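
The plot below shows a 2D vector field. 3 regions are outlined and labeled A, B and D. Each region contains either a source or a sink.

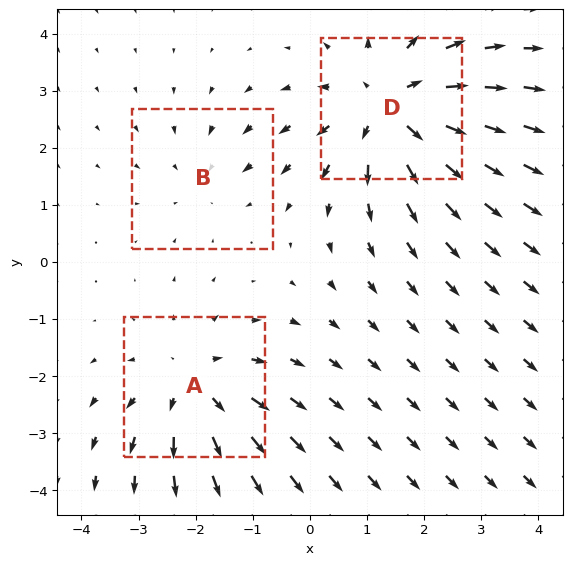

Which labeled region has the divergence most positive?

Divergence at each region's feature centre — A: about +3, B: about -2, D: about +4. Region D is most positive.

D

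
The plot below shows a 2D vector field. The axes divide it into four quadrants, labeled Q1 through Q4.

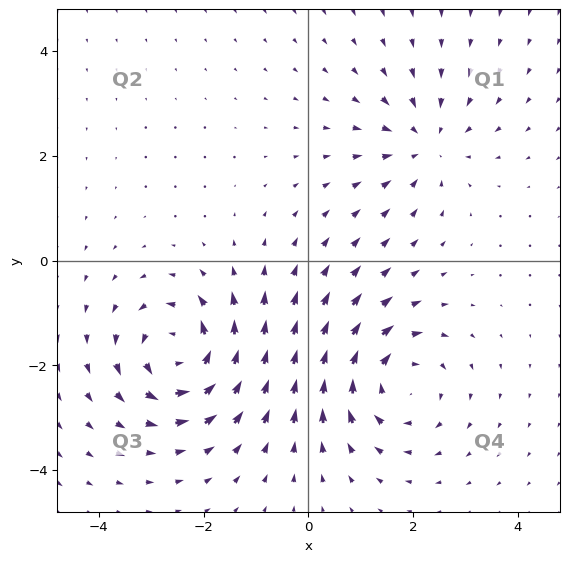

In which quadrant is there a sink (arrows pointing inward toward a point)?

The sink sits at approximately (2.2, 2.2), which lies in quadrant Q1. The divergence there is about -3, negative as expected for a sink.

Q1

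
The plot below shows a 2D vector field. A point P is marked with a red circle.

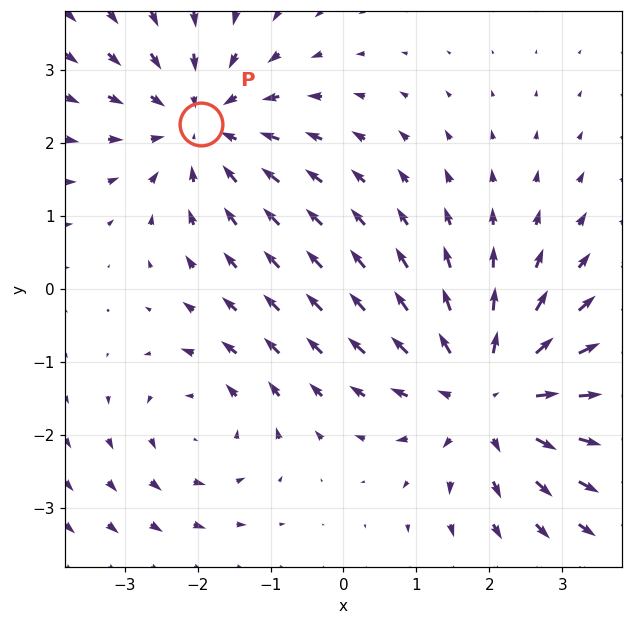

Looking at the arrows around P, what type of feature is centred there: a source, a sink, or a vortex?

sink

At P (-1.9, 2.3) the arrows converge inward. Divergence about -4, curl ≈0 — negative divergence with near-zero curl is a sink.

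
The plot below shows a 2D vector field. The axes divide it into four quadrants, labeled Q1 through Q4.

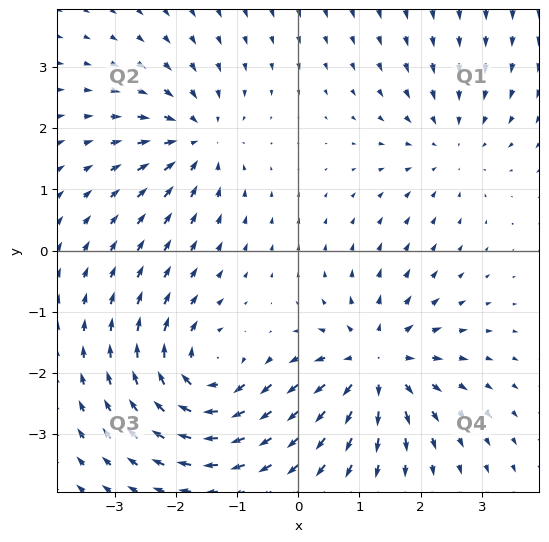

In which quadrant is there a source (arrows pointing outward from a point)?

The source sits at approximately (1.3, -1.9), which lies in quadrant Q4. The divergence there is about +5, positive as expected for a source.

Q4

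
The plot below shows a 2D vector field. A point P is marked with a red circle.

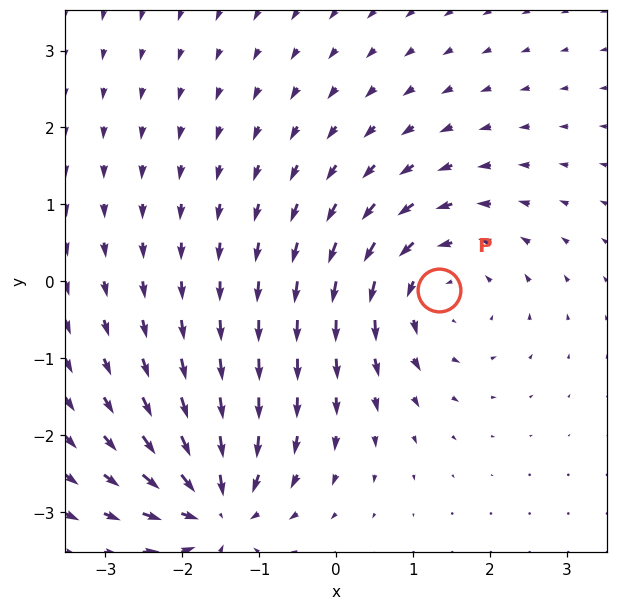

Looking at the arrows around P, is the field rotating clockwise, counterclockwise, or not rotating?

Near P at (1.3, -0.1) the arrows circulate counterclockwise. The curl (z-component) there is about +4; positive curl means counterclockwise rotation.

counterclockwise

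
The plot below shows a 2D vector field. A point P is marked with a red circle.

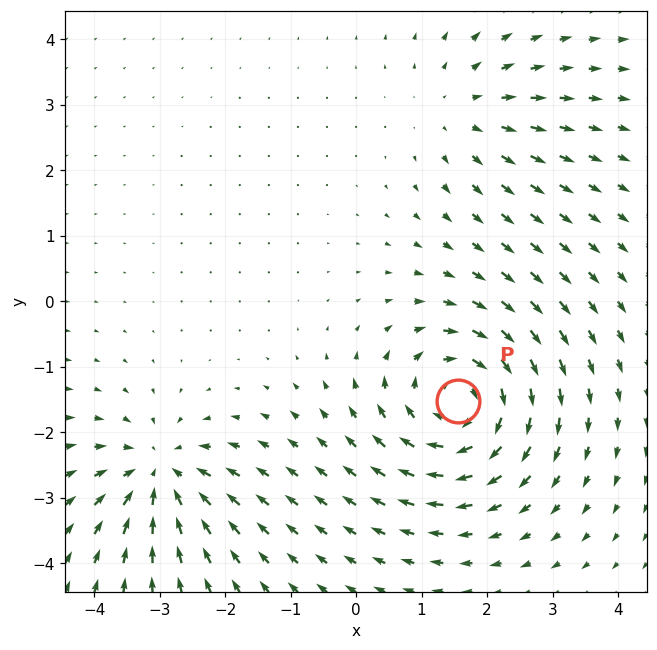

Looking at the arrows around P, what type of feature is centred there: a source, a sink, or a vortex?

At P (1.6, -1.5) the arrows circulate clockwise. Divergence ≈0, curl about -6 — near-zero divergence with nonzero curl is a vortex.

vortex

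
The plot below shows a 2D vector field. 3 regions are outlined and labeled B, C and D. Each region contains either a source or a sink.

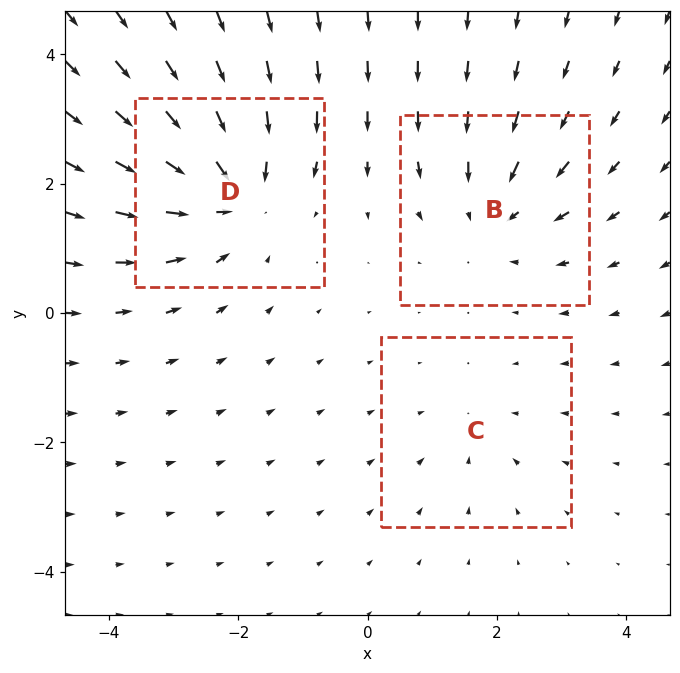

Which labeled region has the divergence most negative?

D

Divergence at each region's feature centre — B: about -3, C: about -2, D: about -4. Region D is most negative.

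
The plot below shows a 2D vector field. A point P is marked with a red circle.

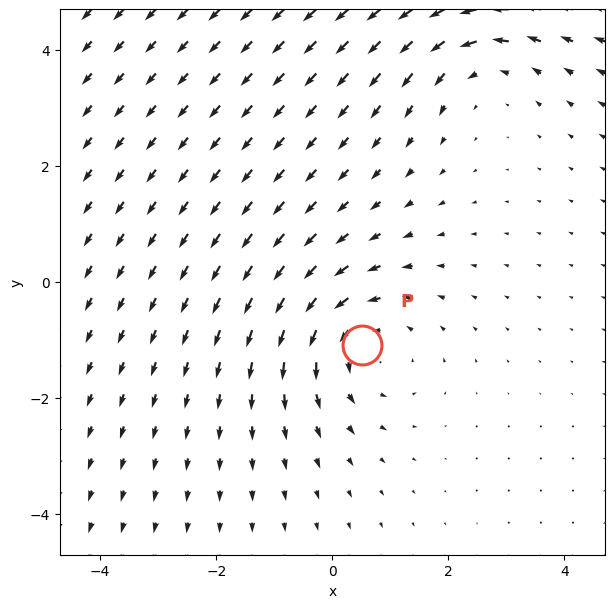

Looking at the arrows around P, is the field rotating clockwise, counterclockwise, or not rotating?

Near P at (0.5, -1.1) the arrows circulate counterclockwise. The curl (z-component) there is about +3; positive curl means counterclockwise rotation.

counterclockwise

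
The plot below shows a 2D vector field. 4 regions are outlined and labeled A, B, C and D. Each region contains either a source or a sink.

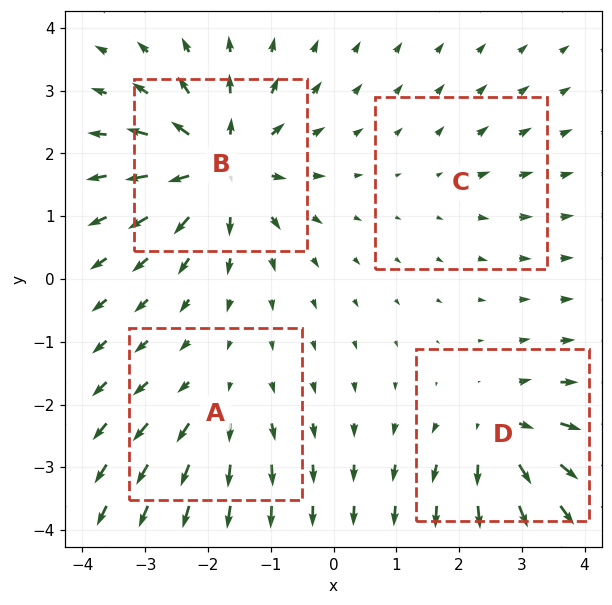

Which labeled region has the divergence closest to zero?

C

Divergence at each region's feature centre — A: about +4, B: about +9, C: about +2, D: about +6. Region C is closest to zero.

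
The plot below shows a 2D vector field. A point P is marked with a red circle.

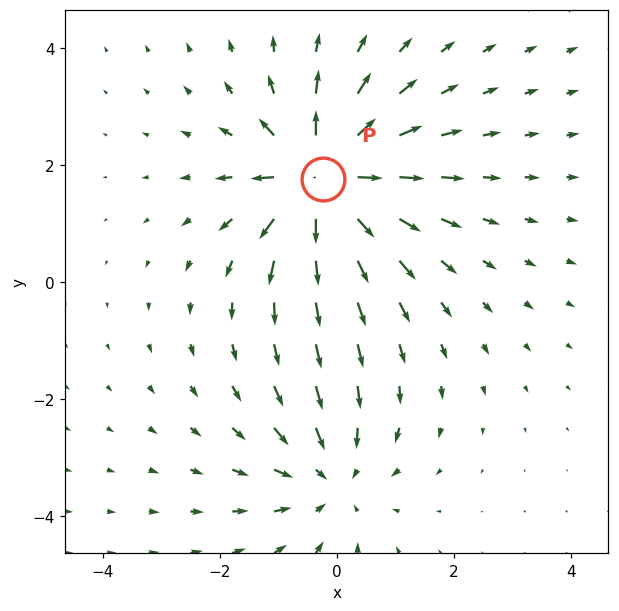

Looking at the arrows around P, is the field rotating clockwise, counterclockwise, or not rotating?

not rotating

Near P at (-0.2, 1.8) the arrows show no circulation. The curl there is ≈0.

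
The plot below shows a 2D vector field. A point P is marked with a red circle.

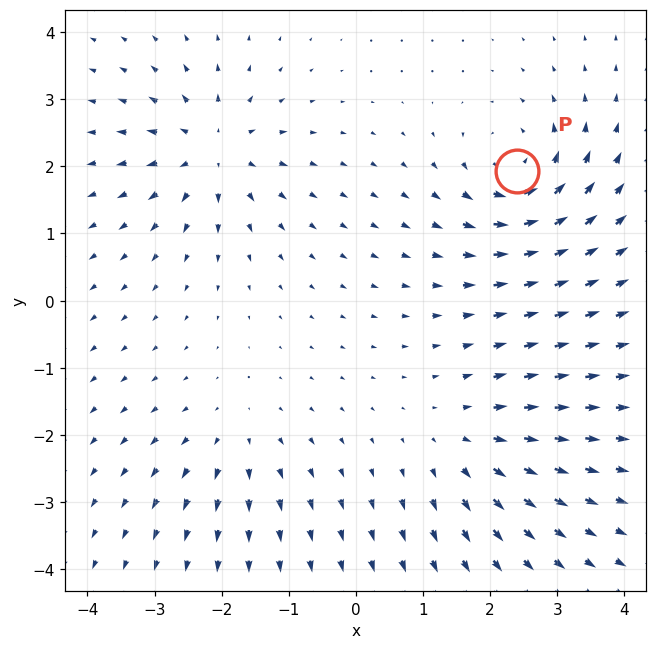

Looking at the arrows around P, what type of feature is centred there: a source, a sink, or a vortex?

vortex

At P (2.4, 1.9) the arrows circulate counterclockwise. Divergence ≈0, curl about +7 — near-zero divergence with nonzero curl is a vortex.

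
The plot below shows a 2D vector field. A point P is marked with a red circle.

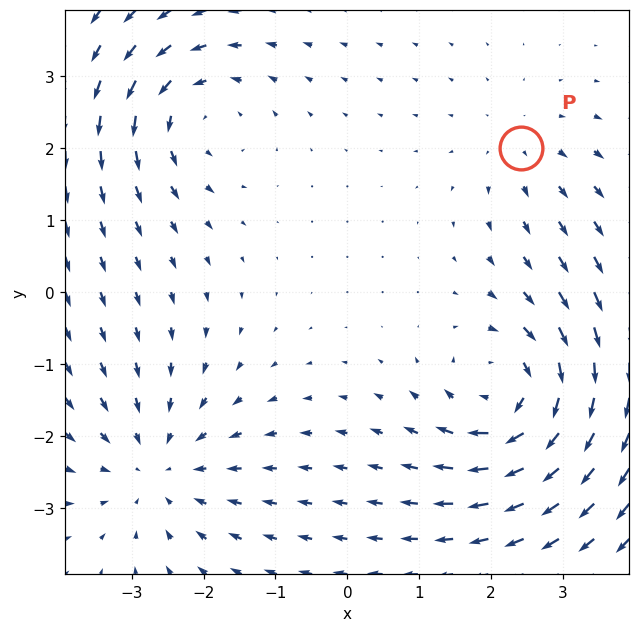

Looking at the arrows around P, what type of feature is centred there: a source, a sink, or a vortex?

source

At P (2.4, 2.0) the arrows spread outward. Divergence about +2, curl ≈0 — positive divergence with near-zero curl is a source.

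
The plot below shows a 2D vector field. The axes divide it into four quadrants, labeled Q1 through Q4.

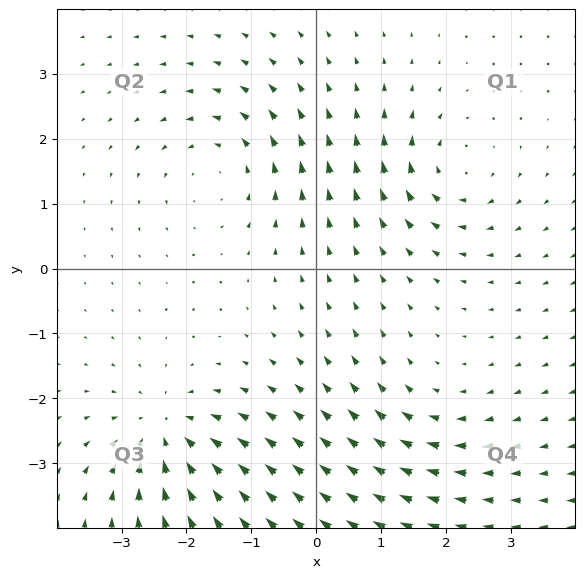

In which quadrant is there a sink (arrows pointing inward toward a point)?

Q3

The sink sits at approximately (-2.3, -2.5), which lies in quadrant Q3. The divergence there is about -6, negative as expected for a sink.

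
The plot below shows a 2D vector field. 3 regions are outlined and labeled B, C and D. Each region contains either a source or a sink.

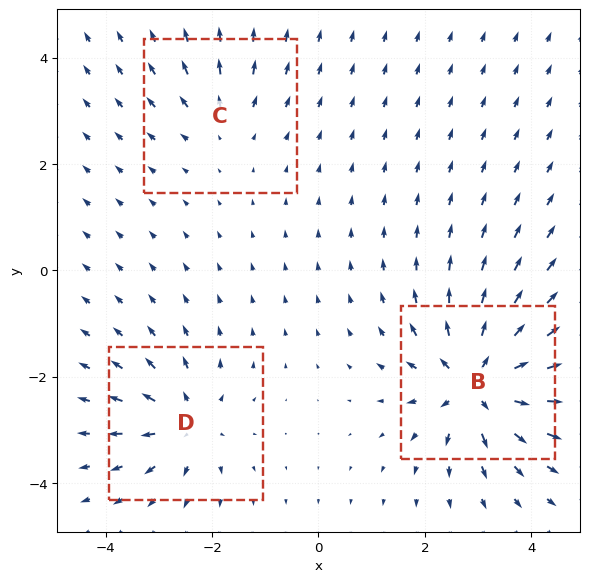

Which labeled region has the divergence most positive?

Divergence at each region's feature centre — B: about +6, C: about +2, D: about +4. Region B is most positive.

B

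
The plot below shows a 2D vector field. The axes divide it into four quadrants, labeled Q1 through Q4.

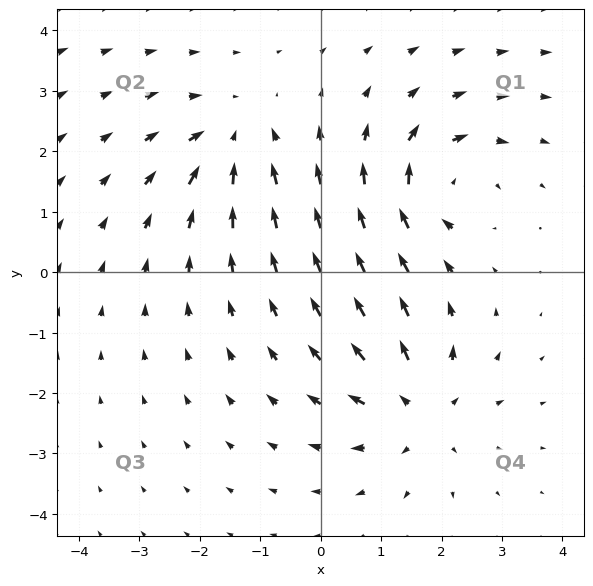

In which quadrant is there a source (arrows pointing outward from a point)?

The source sits at approximately (1.6, -2.3), which lies in quadrant Q4. The divergence there is about +5, positive as expected for a source.

Q4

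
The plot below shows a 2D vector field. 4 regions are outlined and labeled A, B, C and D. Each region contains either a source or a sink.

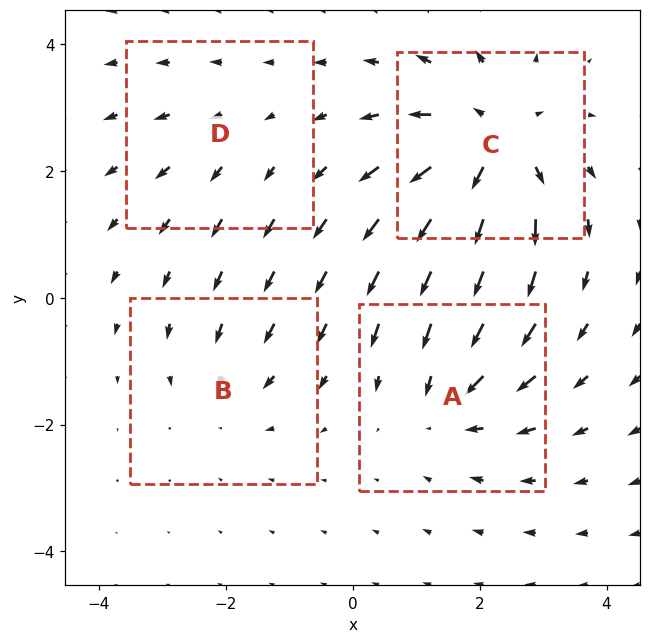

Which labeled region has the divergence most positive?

Divergence at each region's feature centre — A: about -4, B: about -3, C: about +6, D: about +2. Region C is most positive.

C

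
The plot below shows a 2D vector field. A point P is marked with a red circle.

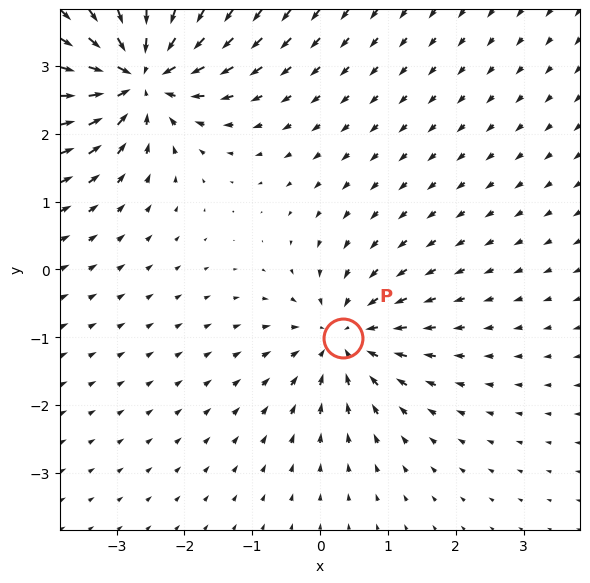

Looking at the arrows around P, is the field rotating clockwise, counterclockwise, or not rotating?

Near P at (0.3, -1.0) the arrows show no circulation. The curl there is ≈0.

not rotating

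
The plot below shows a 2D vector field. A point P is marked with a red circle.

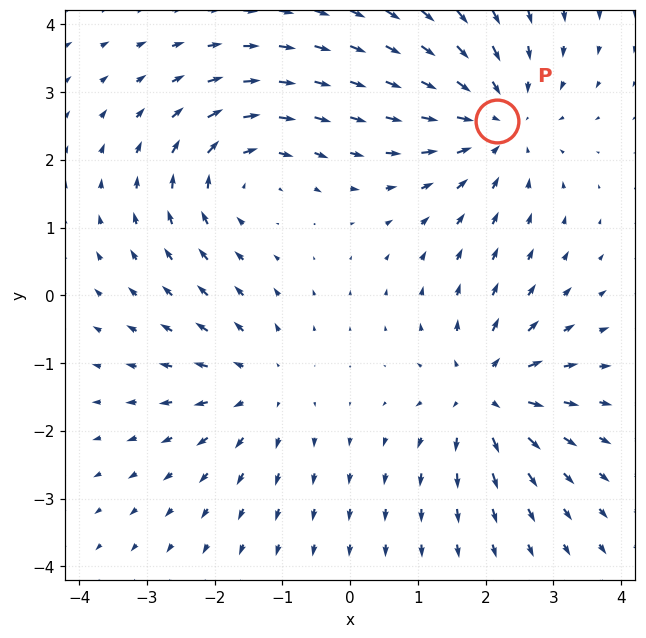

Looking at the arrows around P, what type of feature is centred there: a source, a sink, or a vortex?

sink

At P (2.2, 2.6) the arrows converge inward. Divergence about -4, curl ≈0 — negative divergence with near-zero curl is a sink.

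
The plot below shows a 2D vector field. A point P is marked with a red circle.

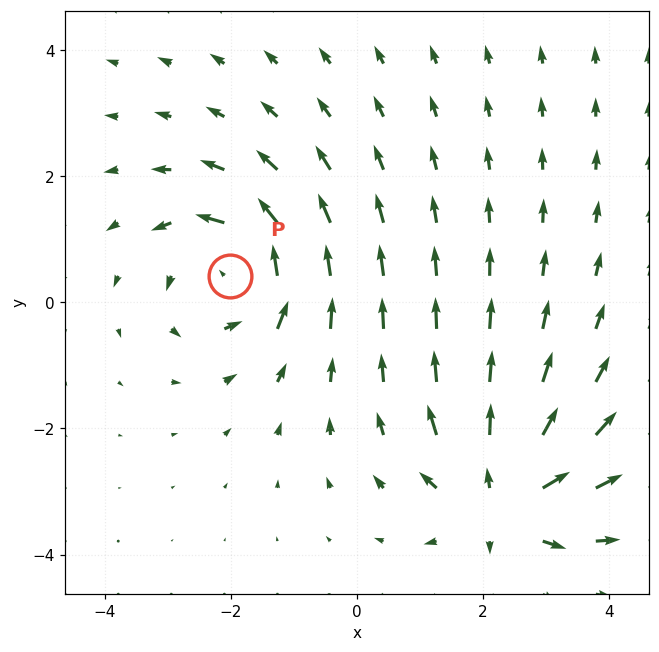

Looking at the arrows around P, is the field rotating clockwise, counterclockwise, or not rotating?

Near P at (-2.0, 0.4) the arrows circulate counterclockwise. The curl (z-component) there is about +5; positive curl means counterclockwise rotation.

counterclockwise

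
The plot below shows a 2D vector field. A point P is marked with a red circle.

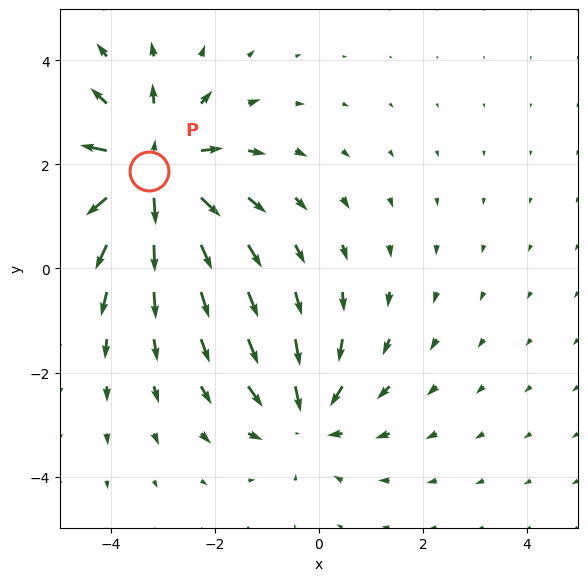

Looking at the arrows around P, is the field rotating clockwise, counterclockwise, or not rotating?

not rotating

Near P at (-3.3, 1.9) the arrows show no circulation. The curl there is ≈0.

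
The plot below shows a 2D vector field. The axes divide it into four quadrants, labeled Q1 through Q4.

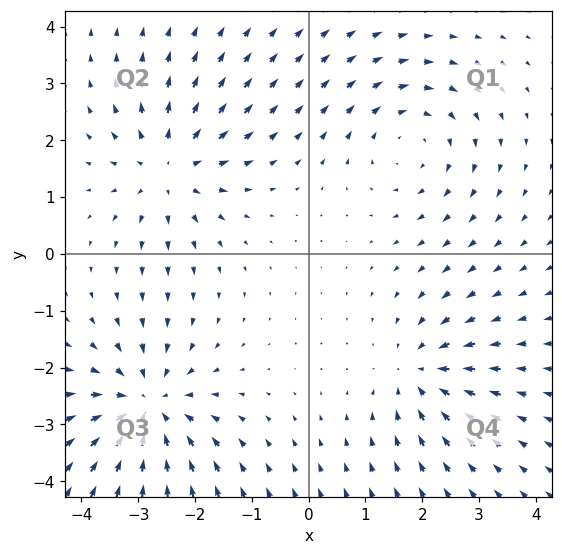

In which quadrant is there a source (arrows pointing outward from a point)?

The source sits at approximately (-2.5, 1.5), which lies in quadrant Q2. The divergence there is about +4, positive as expected for a source.

Q2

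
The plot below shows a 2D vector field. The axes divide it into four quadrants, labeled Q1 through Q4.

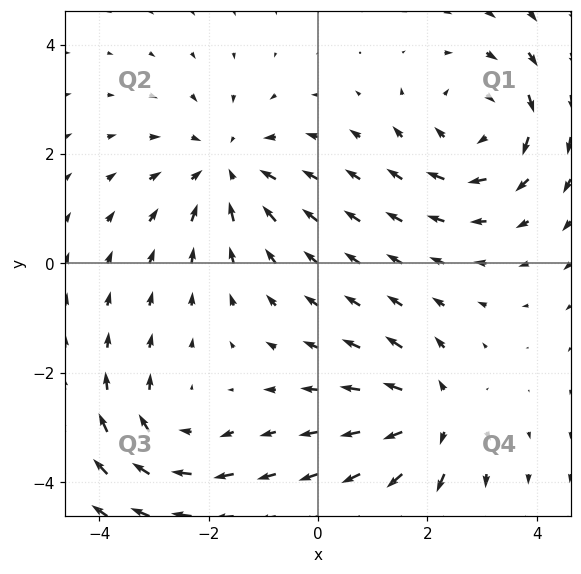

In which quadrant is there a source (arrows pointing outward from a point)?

Q4

The source sits at approximately (2.1, -2.8), which lies in quadrant Q4. The divergence there is about +5, positive as expected for a source.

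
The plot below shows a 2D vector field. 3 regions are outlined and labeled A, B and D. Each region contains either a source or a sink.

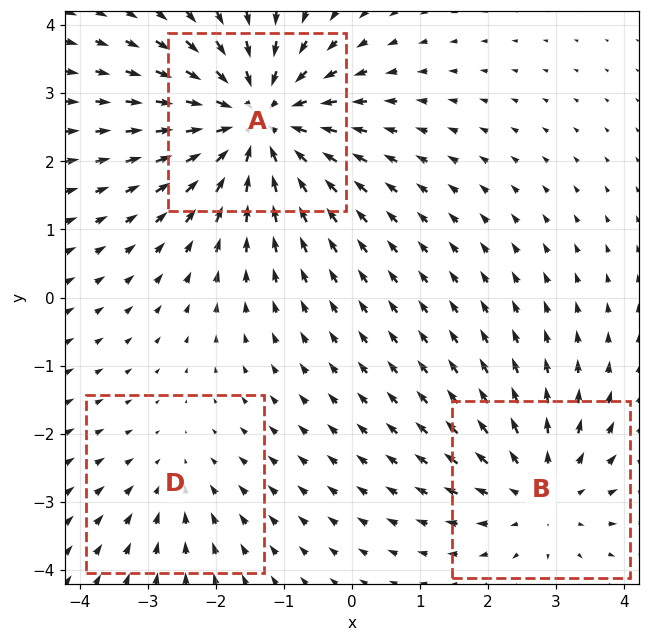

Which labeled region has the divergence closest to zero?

D

Divergence at each region's feature centre — A: about -4, B: about +3, D: about -2. Region D is closest to zero.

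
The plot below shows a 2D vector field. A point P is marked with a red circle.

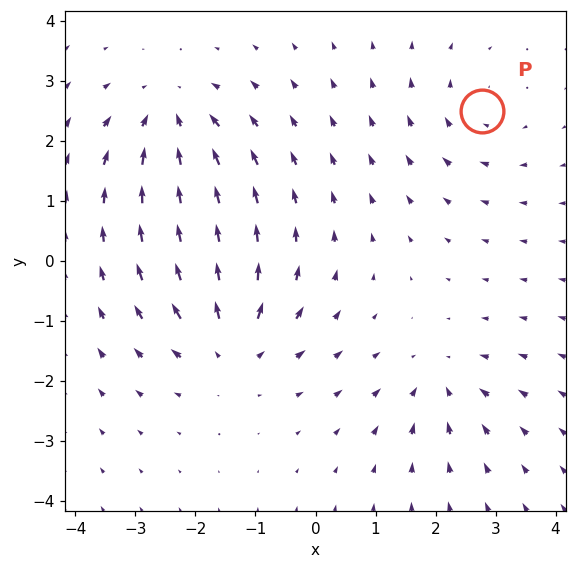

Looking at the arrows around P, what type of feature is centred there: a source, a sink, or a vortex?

vortex

At P (2.8, 2.5) the arrows circulate clockwise. Divergence ≈0, curl about -3 — near-zero divergence with nonzero curl is a vortex.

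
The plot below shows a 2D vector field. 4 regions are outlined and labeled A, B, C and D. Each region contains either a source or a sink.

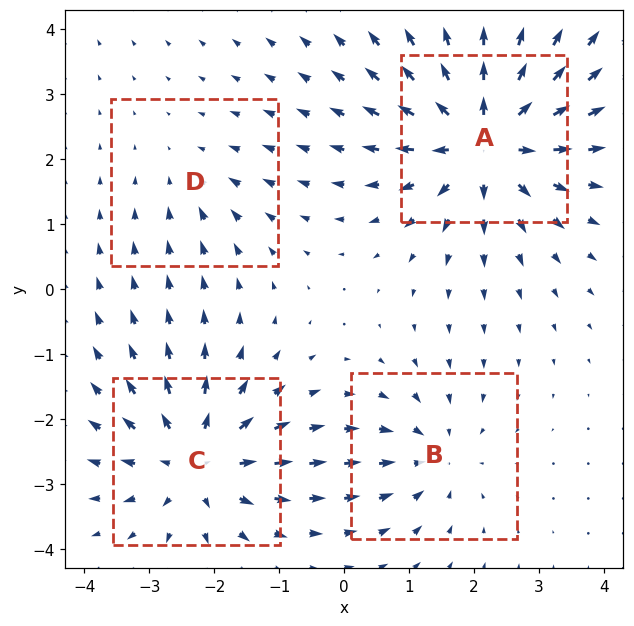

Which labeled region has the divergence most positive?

A

Divergence at each region's feature centre — A: about +7, B: about -4, C: about +5, D: about -2. Region A is most positive.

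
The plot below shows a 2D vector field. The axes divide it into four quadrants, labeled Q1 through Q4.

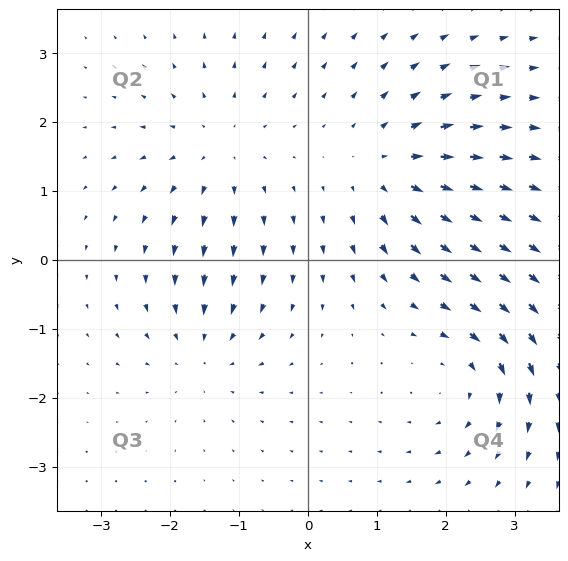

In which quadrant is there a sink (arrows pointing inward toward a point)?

The sink sits at approximately (-1.5, -1.3), which lies in quadrant Q3. The divergence there is about -4, negative as expected for a sink.

Q3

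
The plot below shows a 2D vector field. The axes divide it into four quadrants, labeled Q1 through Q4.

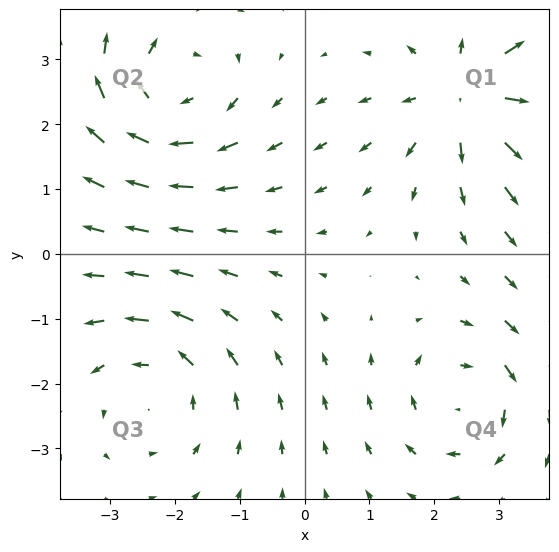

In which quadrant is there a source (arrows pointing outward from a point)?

Q1

The source sits at approximately (2.6, 2.5), which lies in quadrant Q1. The divergence there is about +6, positive as expected for a source.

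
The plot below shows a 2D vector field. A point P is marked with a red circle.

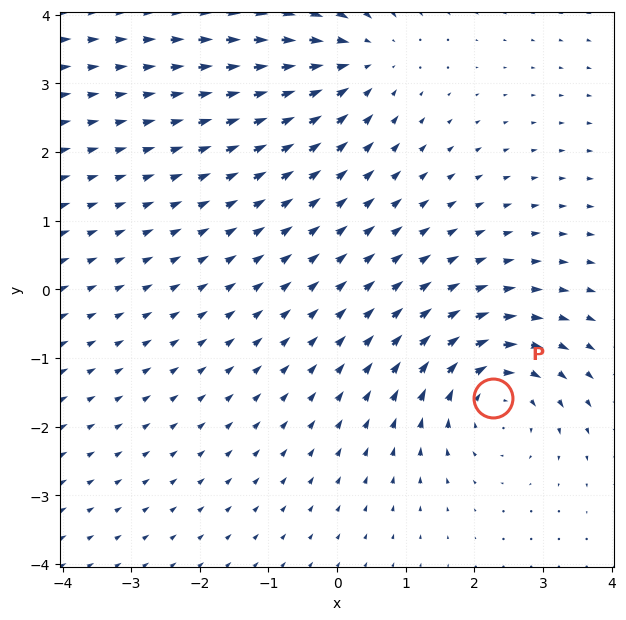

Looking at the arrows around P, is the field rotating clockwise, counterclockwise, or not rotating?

Near P at (2.3, -1.6) the arrows circulate clockwise. The curl (z-component) there is about -3; negative curl means clockwise rotation.

clockwise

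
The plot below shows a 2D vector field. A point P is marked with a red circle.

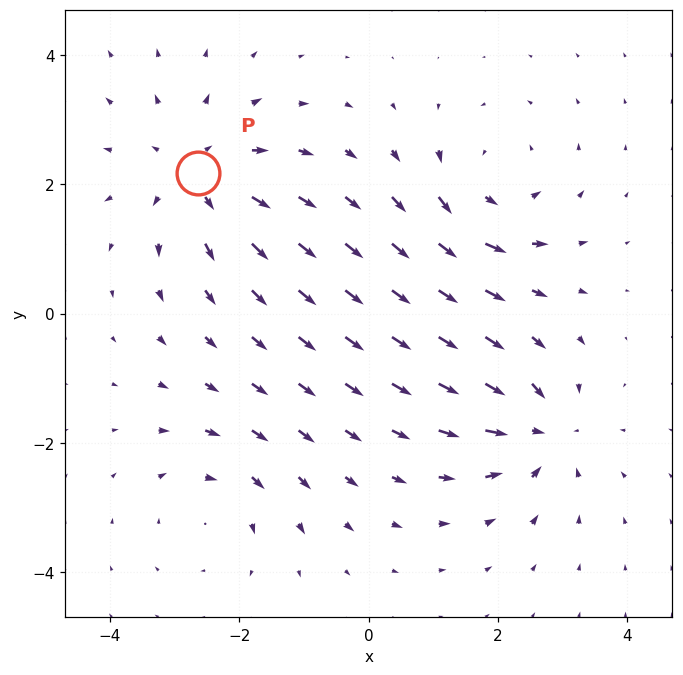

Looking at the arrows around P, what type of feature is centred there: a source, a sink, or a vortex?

source

At P (-2.6, 2.2) the arrows spread outward. Divergence about +4, curl ≈0 — positive divergence with near-zero curl is a source.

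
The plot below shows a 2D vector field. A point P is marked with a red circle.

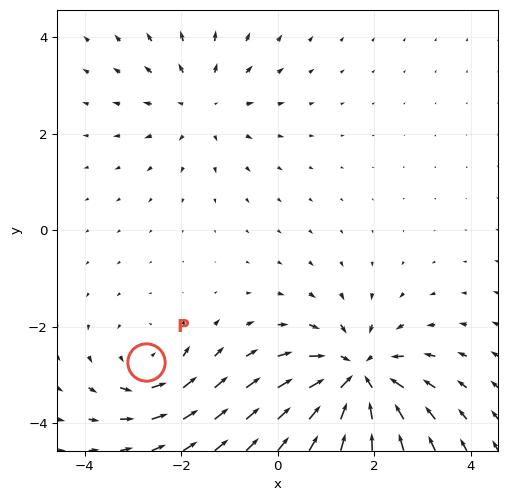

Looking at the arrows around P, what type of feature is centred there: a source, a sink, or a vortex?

At P (-2.7, -2.7) the arrows circulate counterclockwise. Divergence ≈0, curl about +3 — near-zero divergence with nonzero curl is a vortex.

vortex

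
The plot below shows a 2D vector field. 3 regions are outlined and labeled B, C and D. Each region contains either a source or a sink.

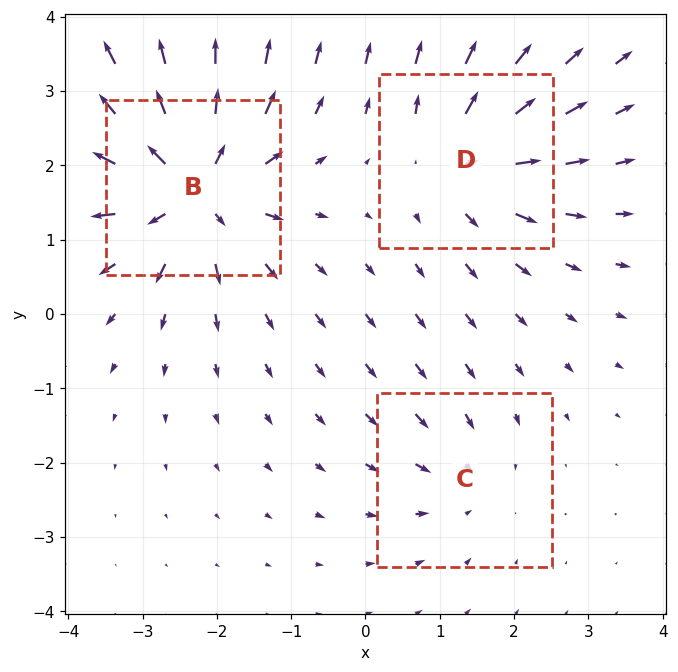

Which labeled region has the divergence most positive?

B

Divergence at each region's feature centre — B: about +6, C: about -2, D: about +4. Region B is most positive.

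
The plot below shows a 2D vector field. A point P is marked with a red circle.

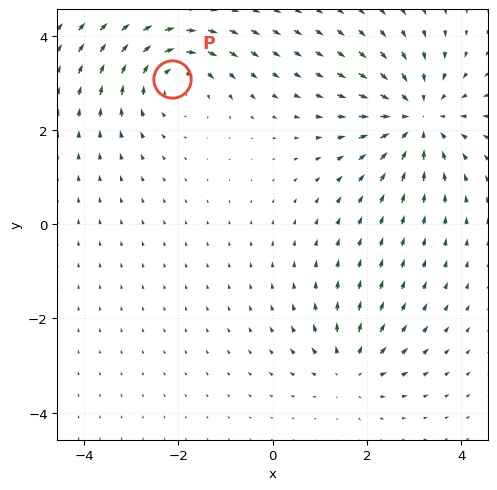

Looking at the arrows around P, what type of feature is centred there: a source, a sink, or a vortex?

At P (-2.1, 3.1) the arrows circulate clockwise. Divergence ≈0, curl about -4 — near-zero divergence with nonzero curl is a vortex.

vortex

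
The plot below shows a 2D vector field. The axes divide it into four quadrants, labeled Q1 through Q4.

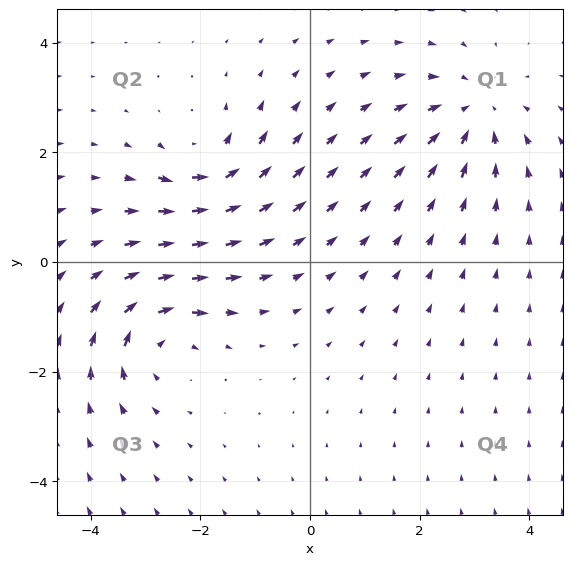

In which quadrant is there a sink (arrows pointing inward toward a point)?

Q1

The sink sits at approximately (3.0, 2.7), which lies in quadrant Q1. The divergence there is about -4, negative as expected for a sink.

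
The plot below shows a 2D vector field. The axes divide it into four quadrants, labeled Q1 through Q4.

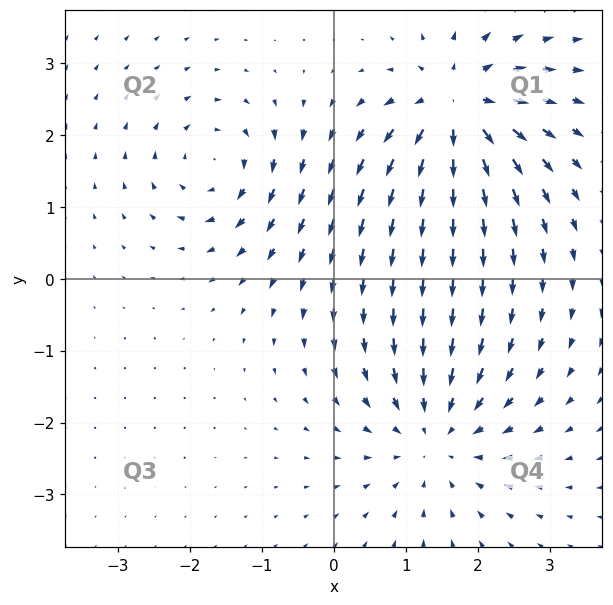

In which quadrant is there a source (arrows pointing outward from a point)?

Q1

The source sits at approximately (1.7, 2.4), which lies in quadrant Q1. The divergence there is about +6, positive as expected for a source.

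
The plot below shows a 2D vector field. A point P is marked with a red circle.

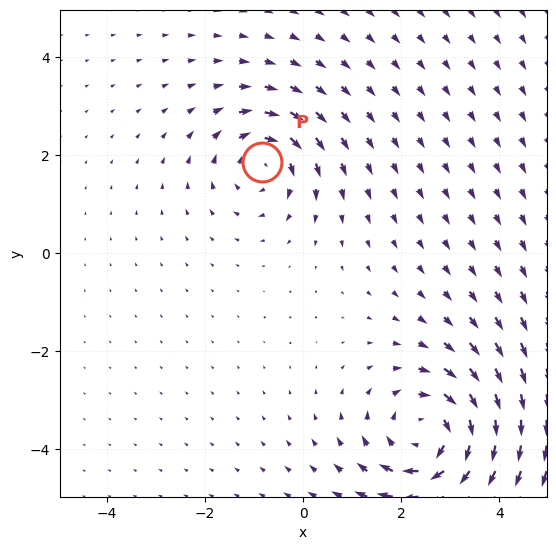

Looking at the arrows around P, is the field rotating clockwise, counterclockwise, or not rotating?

clockwise

Near P at (-0.8, 1.9) the arrows circulate clockwise. The curl (z-component) there is about -4; negative curl means clockwise rotation.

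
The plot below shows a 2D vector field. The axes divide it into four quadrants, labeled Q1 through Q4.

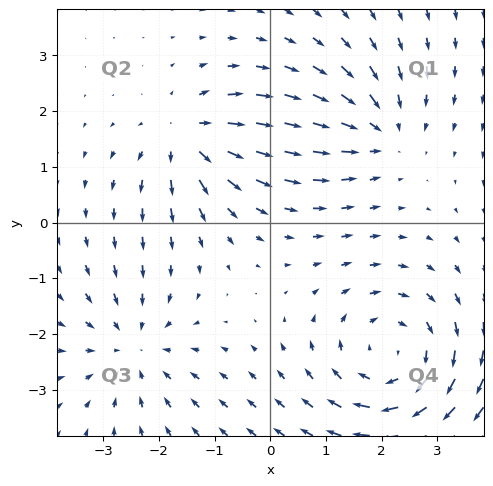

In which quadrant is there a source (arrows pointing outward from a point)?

The source sits at approximately (-1.5, 1.5), which lies in quadrant Q2. The divergence there is about +4, positive as expected for a source.

Q2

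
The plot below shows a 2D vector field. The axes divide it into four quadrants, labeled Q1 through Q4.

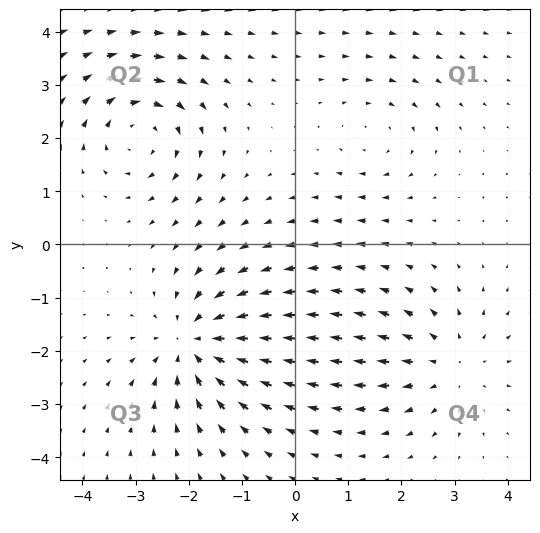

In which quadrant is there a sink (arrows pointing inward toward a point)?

Q3

The sink sits at approximately (-1.9, -1.9), which lies in quadrant Q3. The divergence there is about -5, negative as expected for a sink.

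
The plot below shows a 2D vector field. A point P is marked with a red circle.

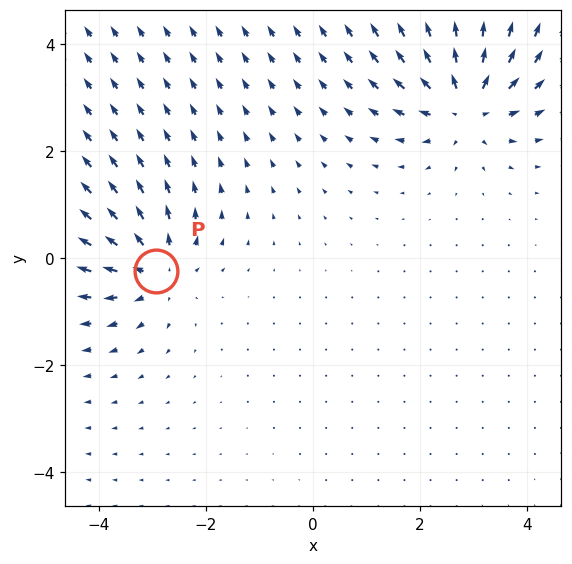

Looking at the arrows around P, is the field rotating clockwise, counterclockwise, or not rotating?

Near P at (-2.9, -0.2) the arrows show no circulation. The curl there is ≈0.

not rotating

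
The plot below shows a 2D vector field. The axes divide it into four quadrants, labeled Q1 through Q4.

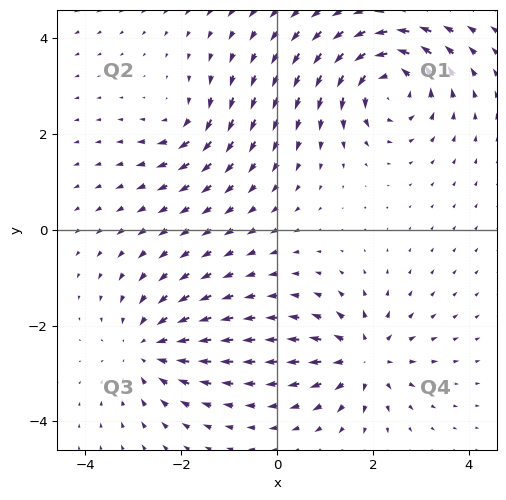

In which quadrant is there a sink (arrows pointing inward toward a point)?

The sink sits at approximately (-2.7, -2.5), which lies in quadrant Q3. The divergence there is about -4, negative as expected for a sink.

Q3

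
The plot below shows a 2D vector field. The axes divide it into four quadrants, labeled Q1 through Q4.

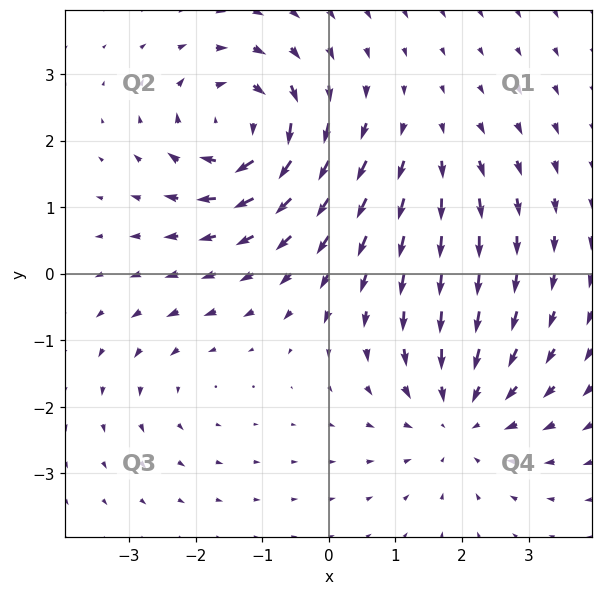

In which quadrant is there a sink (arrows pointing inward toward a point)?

Q4

The sink sits at approximately (2.0, -2.1), which lies in quadrant Q4. The divergence there is about -4, negative as expected for a sink.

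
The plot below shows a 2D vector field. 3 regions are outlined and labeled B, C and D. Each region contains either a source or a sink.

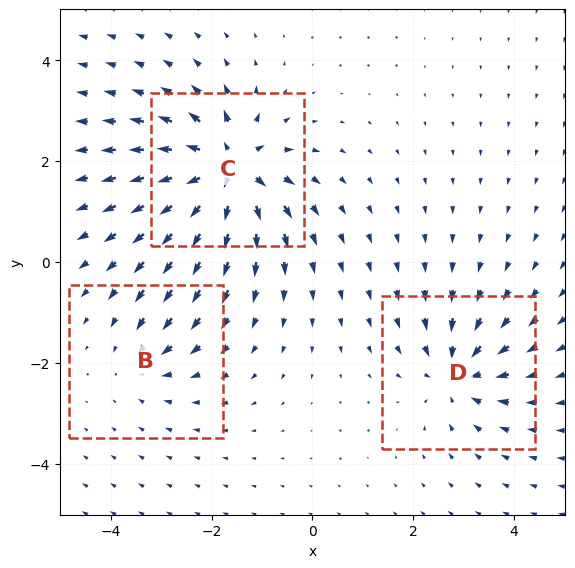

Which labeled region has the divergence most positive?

C

Divergence at each region's feature centre — B: about -2, C: about +6, D: about -4. Region C is most positive.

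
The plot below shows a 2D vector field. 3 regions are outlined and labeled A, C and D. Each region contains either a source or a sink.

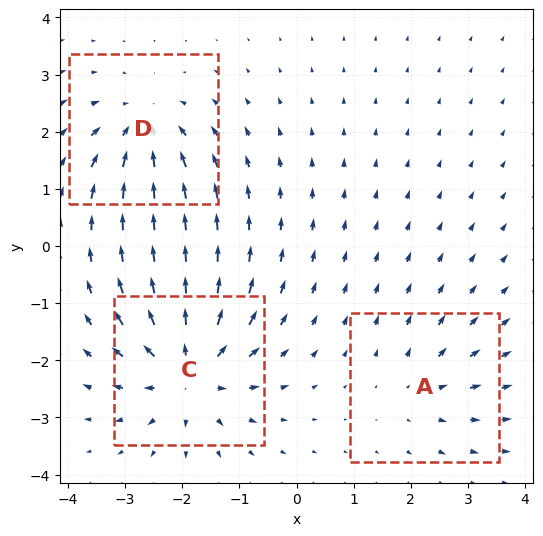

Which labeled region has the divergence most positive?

Divergence at each region's feature centre — A: about +2, C: about +5, D: about -4. Region C is most positive.

C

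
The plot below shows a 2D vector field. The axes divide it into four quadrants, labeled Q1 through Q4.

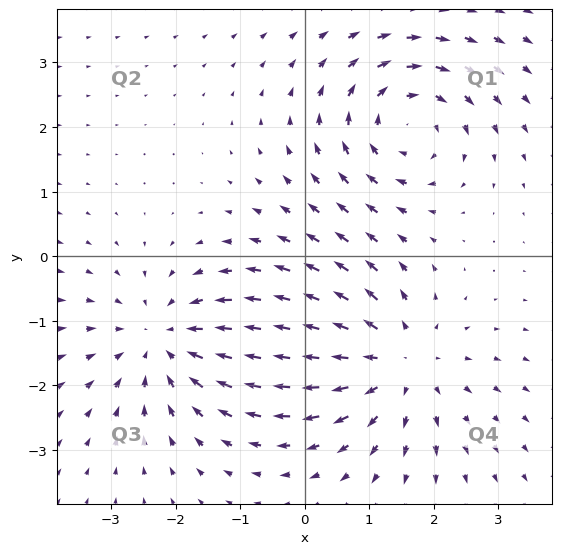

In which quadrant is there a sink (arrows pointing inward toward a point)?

Q3

The sink sits at approximately (-2.2, -1.3), which lies in quadrant Q3. The divergence there is about -3, negative as expected for a sink.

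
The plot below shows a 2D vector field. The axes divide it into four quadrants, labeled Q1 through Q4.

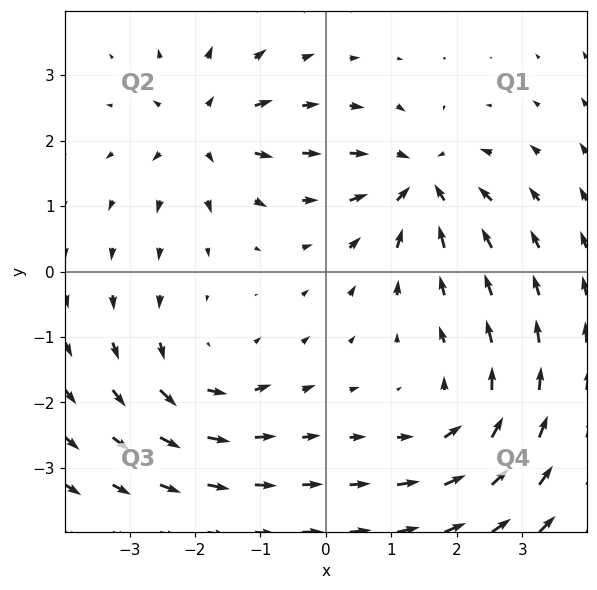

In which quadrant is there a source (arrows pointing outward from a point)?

The source sits at approximately (-1.9, 2.2), which lies in quadrant Q2. The divergence there is about +5, positive as expected for a source.

Q2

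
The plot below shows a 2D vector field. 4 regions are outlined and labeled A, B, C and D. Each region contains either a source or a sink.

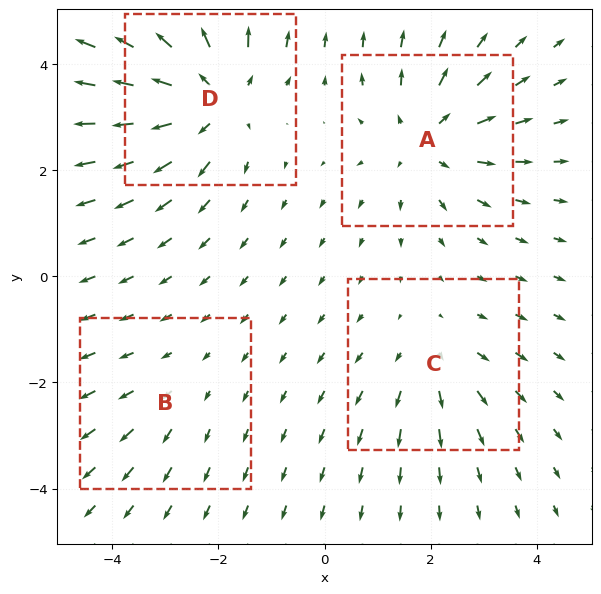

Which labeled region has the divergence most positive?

D

Divergence at each region's feature centre — A: about +4, B: about +2, C: about +3, D: about +6. Region D is most positive.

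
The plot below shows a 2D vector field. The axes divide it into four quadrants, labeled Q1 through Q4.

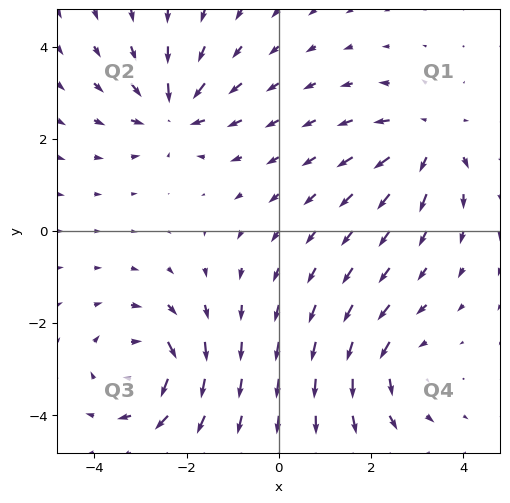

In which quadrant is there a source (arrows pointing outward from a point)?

The source sits at approximately (3.3, 2.0), which lies in quadrant Q1. The divergence there is about +4, positive as expected for a source.

Q1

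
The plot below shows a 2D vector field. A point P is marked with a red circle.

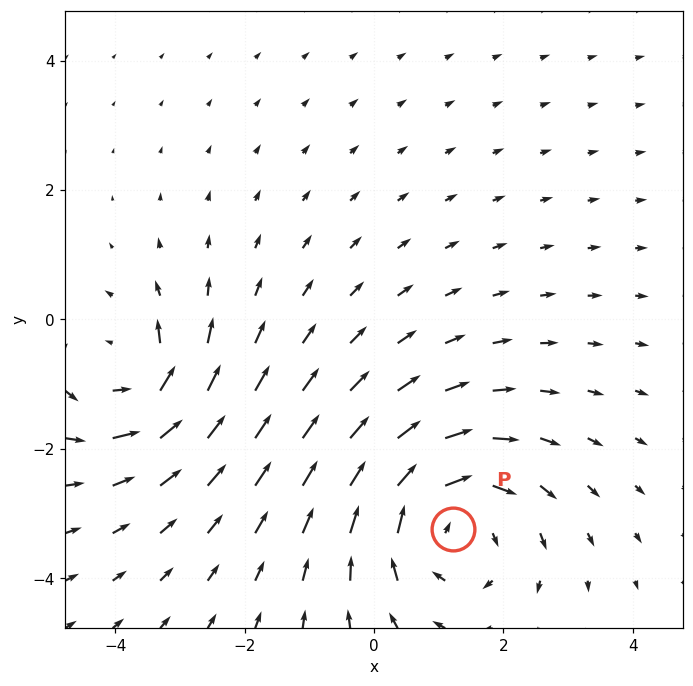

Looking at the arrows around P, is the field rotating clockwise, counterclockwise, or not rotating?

clockwise

Near P at (1.2, -3.2) the arrows circulate clockwise. The curl (z-component) there is about -4; negative curl means clockwise rotation.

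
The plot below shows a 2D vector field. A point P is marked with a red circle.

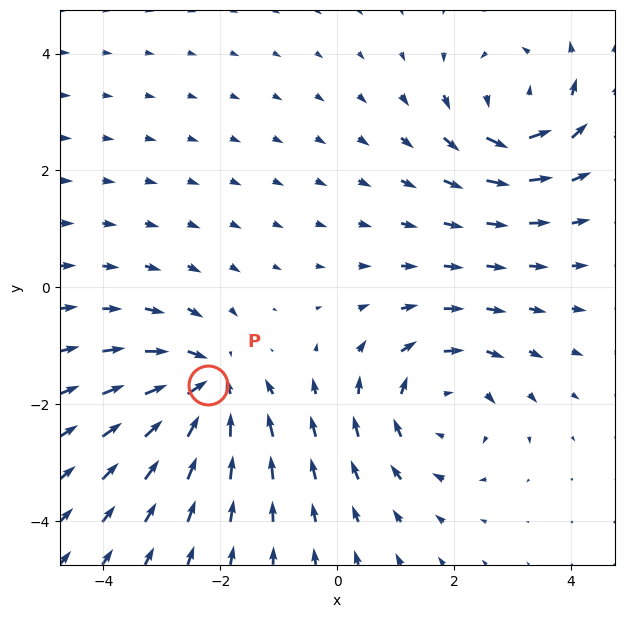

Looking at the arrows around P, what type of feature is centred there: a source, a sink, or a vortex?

sink

At P (-2.2, -1.7) the arrows converge inward. Divergence about -5, curl ≈0 — negative divergence with near-zero curl is a sink.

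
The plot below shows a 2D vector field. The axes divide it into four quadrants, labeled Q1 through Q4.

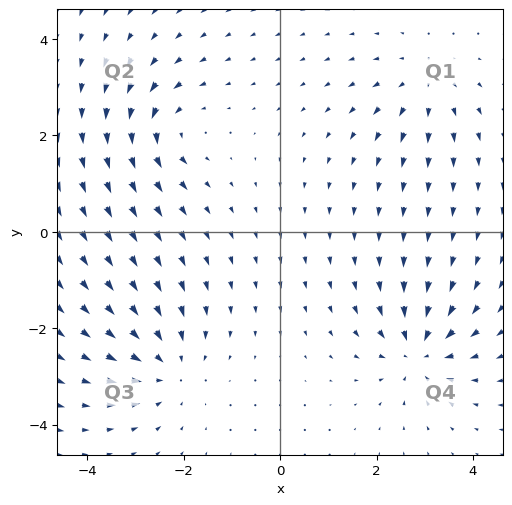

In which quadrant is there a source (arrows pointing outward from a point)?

The source sits at approximately (3.0, 3.1), which lies in quadrant Q1. The divergence there is about +3, positive as expected for a source.

Q1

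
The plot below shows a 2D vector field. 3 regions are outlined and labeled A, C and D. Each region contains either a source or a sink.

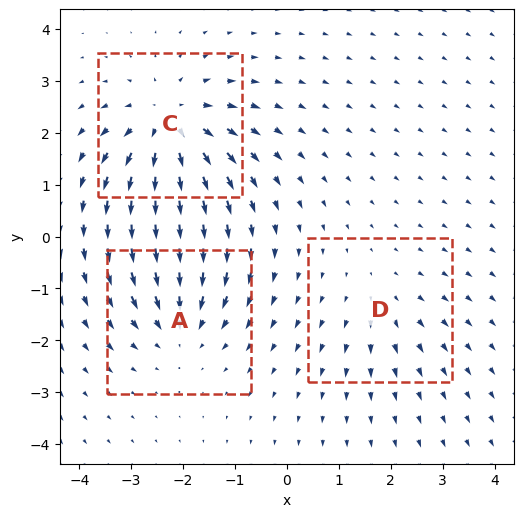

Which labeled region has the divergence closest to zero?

Divergence at each region's feature centre — A: about -3, C: about +5, D: about +2. Region D is closest to zero.

D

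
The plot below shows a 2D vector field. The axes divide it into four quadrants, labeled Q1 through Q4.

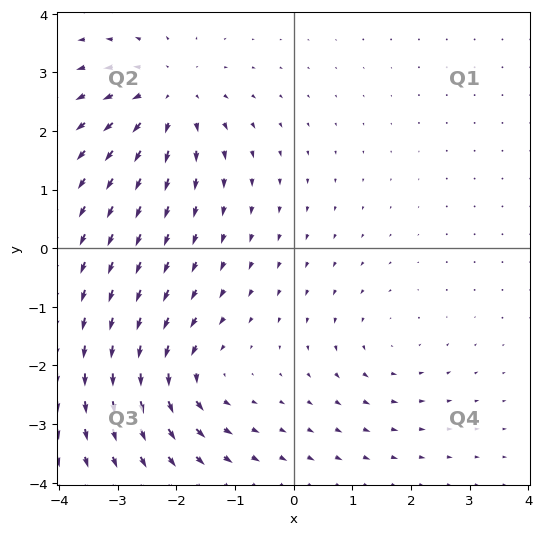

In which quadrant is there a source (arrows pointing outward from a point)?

The source sits at approximately (-2.1, 2.6), which lies in quadrant Q2. The divergence there is about +4, positive as expected for a source.

Q2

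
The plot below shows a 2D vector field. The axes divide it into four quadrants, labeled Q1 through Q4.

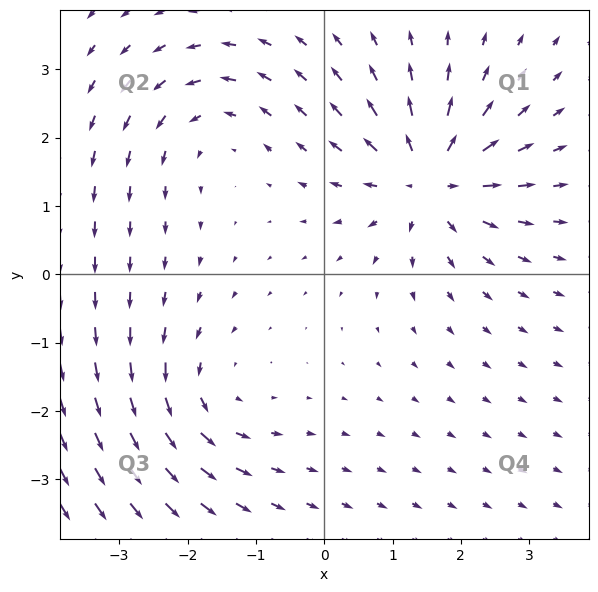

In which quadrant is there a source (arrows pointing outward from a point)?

The source sits at approximately (1.5, 1.4), which lies in quadrant Q1. The divergence there is about +6, positive as expected for a source.

Q1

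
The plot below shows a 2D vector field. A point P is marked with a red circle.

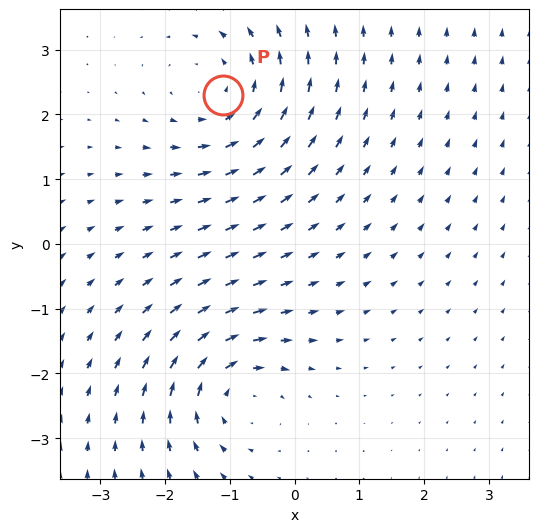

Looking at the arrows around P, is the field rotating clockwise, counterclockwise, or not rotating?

Near P at (-1.1, 2.3) the arrows circulate counterclockwise. The curl (z-component) there is about +4; positive curl means counterclockwise rotation.

counterclockwise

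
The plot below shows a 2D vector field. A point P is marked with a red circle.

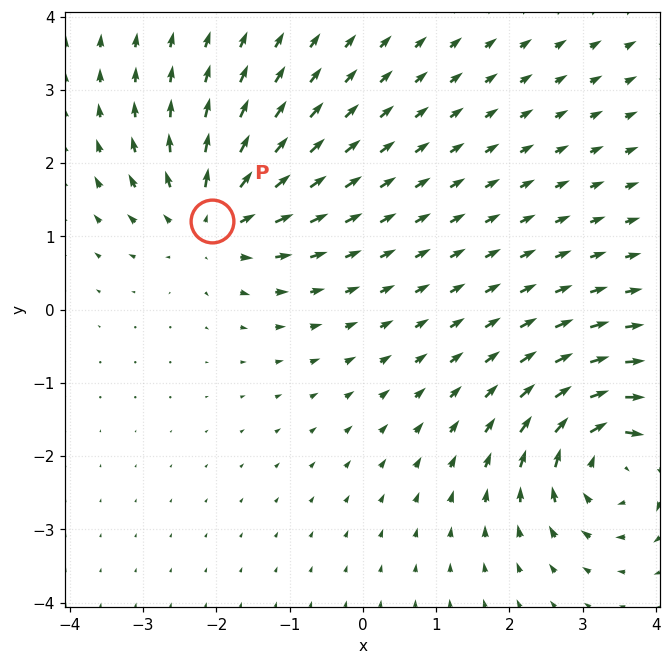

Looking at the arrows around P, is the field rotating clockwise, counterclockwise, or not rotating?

not rotating

Near P at (-2.1, 1.2) the arrows show no circulation. The curl there is ≈0.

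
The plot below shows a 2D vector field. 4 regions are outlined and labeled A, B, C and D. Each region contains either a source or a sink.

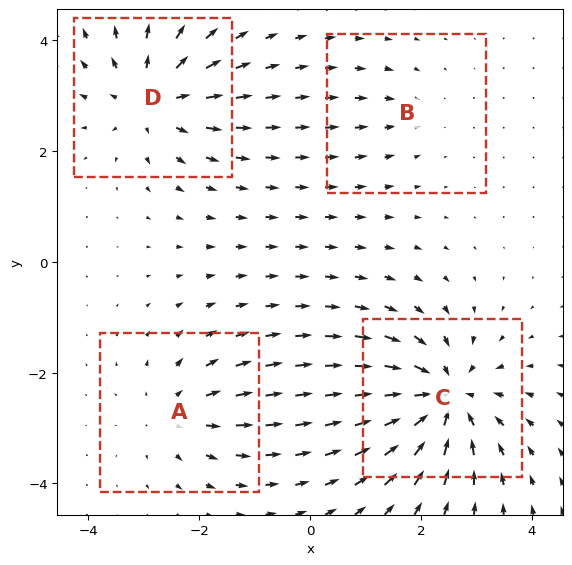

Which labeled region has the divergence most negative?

Divergence at each region's feature centre — A: about +4, B: about -2, C: about -7, D: about +5. Region C is most negative.

C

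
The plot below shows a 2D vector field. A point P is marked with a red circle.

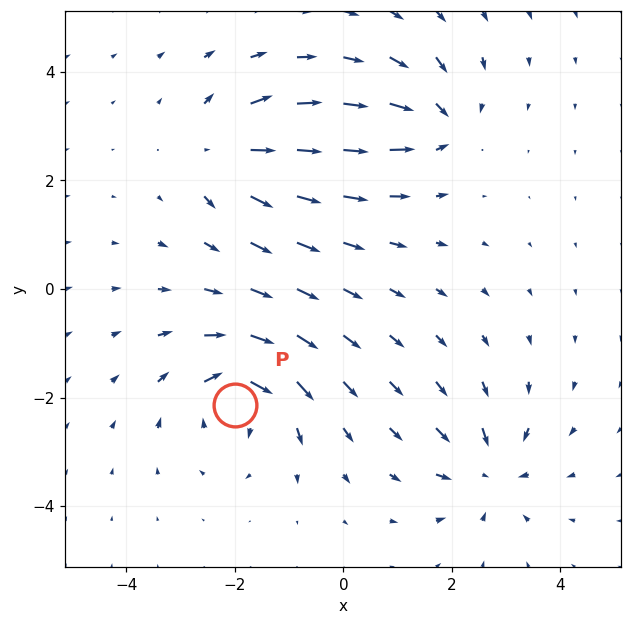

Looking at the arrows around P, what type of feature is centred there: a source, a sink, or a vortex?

At P (-2.0, -2.1) the arrows circulate clockwise. Divergence ≈0, curl about -6 — near-zero divergence with nonzero curl is a vortex.

vortex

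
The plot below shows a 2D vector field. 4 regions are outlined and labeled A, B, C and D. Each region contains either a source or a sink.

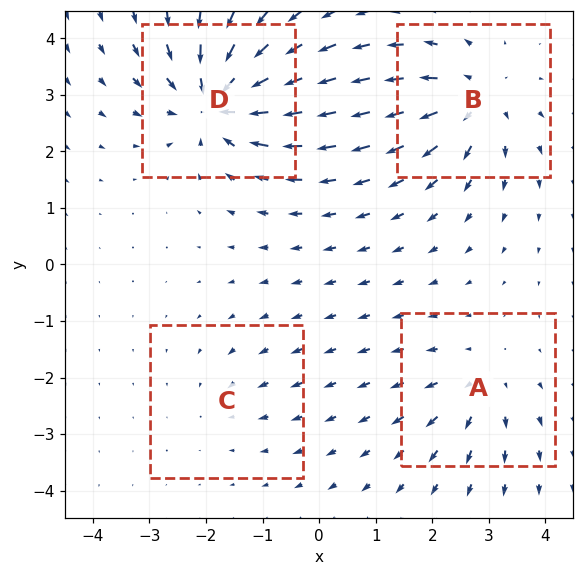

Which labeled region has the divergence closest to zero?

Divergence at each region's feature centre — A: about +4, B: about +6, C: about -2, D: about -8. Region C is closest to zero.

C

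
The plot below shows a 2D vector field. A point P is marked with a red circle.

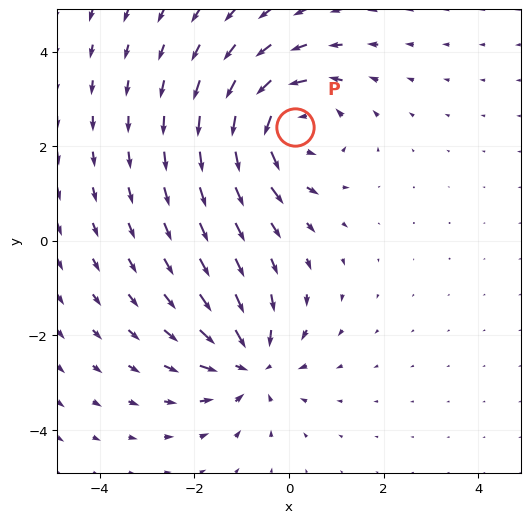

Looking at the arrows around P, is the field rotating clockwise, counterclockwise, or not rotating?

Near P at (0.1, 2.4) the arrows circulate counterclockwise. The curl (z-component) there is about +3; positive curl means counterclockwise rotation.

counterclockwise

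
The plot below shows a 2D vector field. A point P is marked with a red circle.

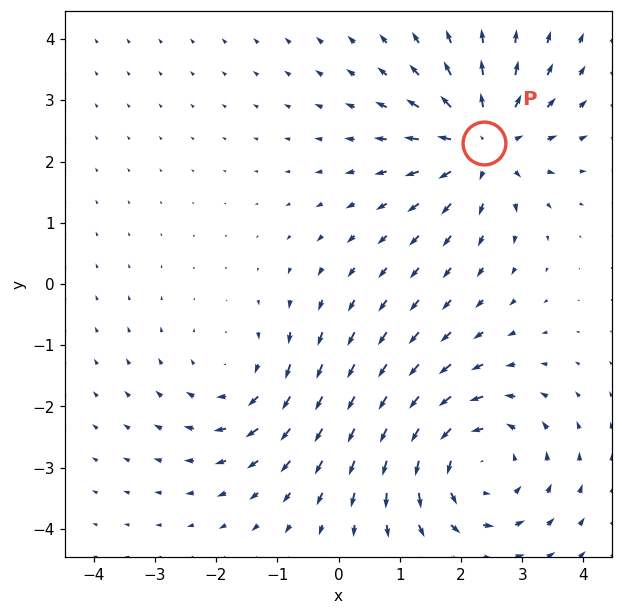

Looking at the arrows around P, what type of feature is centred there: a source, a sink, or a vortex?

At P (2.4, 2.3) the arrows spread outward. Divergence about +4, curl ≈0 — positive divergence with near-zero curl is a source.

source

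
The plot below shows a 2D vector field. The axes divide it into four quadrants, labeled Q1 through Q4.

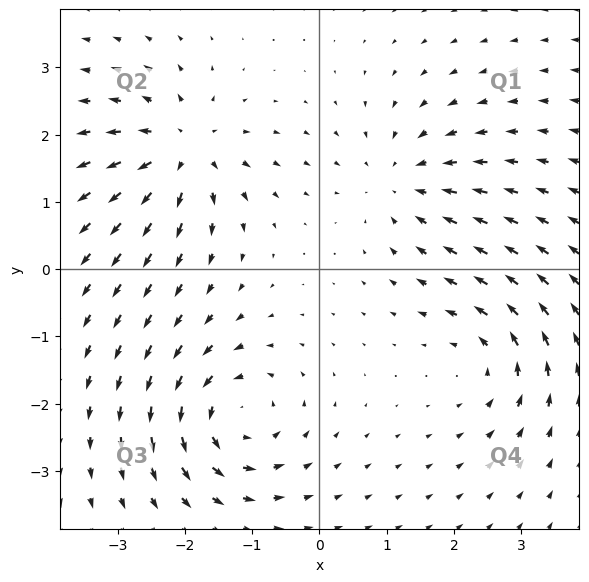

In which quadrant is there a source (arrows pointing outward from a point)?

The source sits at approximately (-2.0, 1.8), which lies in quadrant Q2. The divergence there is about +6, positive as expected for a source.

Q2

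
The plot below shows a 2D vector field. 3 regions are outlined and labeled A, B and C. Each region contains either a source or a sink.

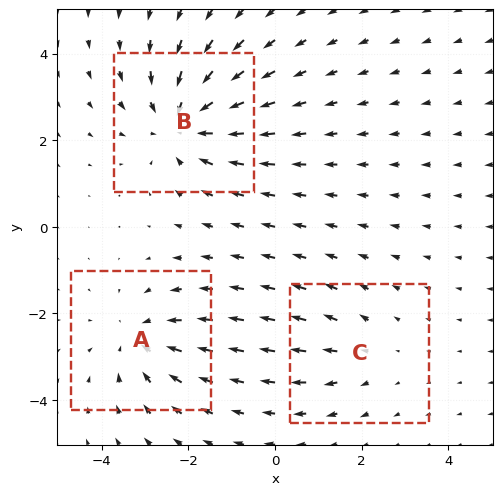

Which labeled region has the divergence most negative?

B

Divergence at each region's feature centre — A: about -3, B: about -4, C: about +2. Region B is most negative.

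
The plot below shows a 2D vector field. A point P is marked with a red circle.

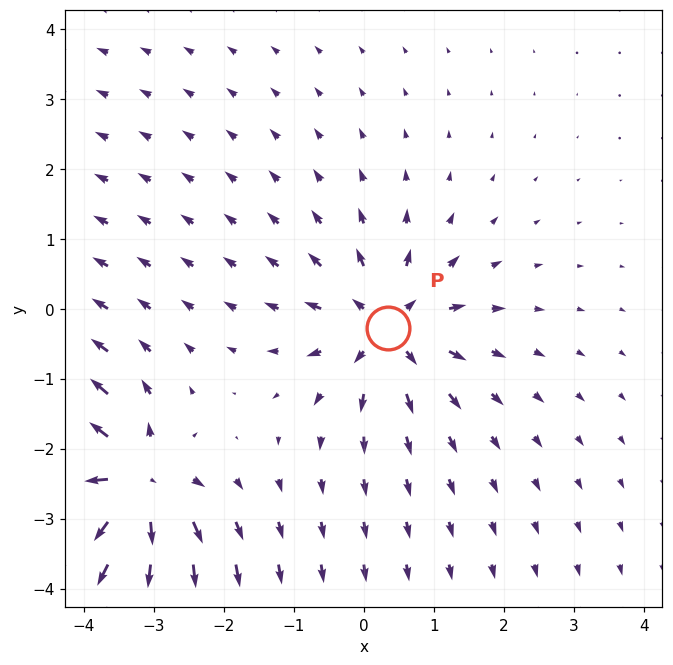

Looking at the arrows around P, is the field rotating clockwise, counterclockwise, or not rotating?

not rotating

Near P at (0.3, -0.3) the arrows show no circulation. The curl there is ≈0.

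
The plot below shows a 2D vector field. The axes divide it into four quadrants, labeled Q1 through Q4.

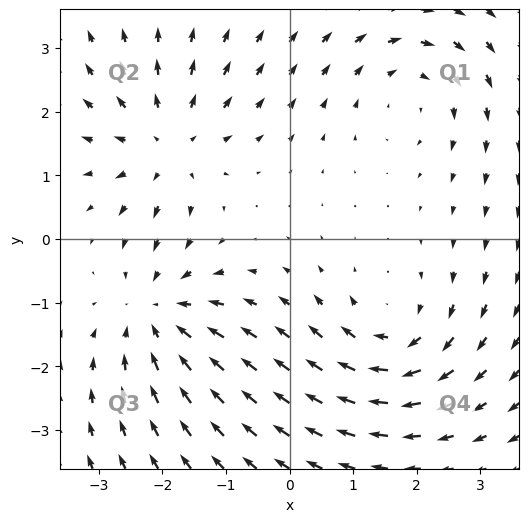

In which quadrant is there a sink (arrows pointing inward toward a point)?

The sink sits at approximately (-2.1, -1.2), which lies in quadrant Q3. The divergence there is about -4, negative as expected for a sink.

Q3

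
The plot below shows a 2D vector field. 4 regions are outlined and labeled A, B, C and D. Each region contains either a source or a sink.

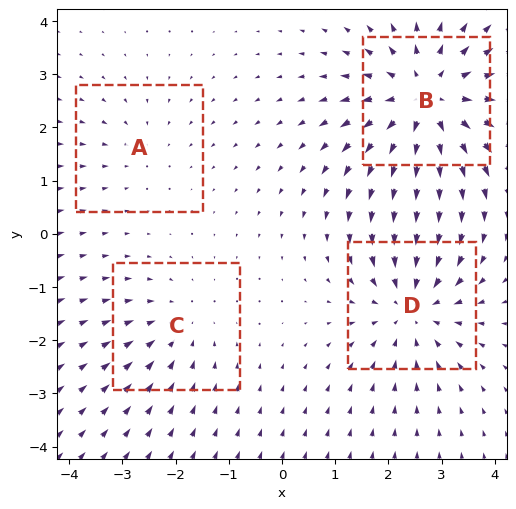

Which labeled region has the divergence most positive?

B

Divergence at each region's feature centre — A: about -2, B: about +6, C: about -3, D: about -5. Region B is most positive.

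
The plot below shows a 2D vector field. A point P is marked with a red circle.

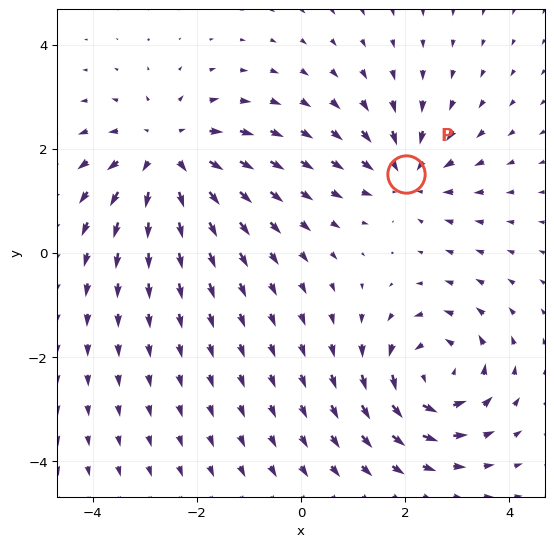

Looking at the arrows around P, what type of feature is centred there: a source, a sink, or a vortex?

At P (2.0, 1.5) the arrows converge inward. Divergence about -4, curl ≈0 — negative divergence with near-zero curl is a sink.

sink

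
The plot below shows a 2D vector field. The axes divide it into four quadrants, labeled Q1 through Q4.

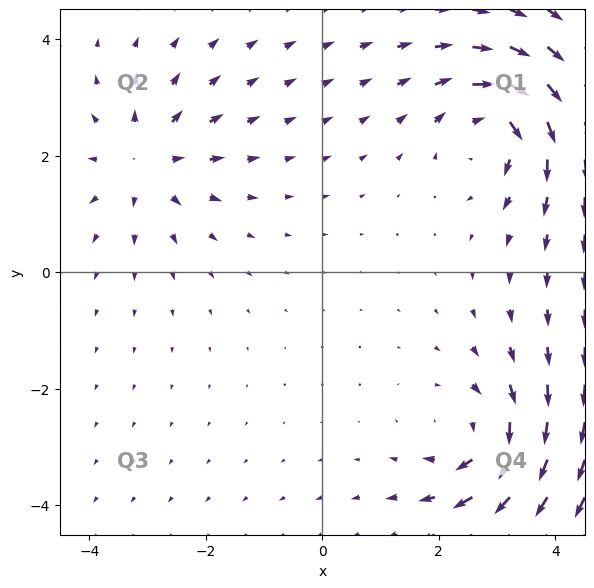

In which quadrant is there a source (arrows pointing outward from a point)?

The source sits at approximately (-3.0, 1.9), which lies in quadrant Q2. The divergence there is about +4, positive as expected for a source.

Q2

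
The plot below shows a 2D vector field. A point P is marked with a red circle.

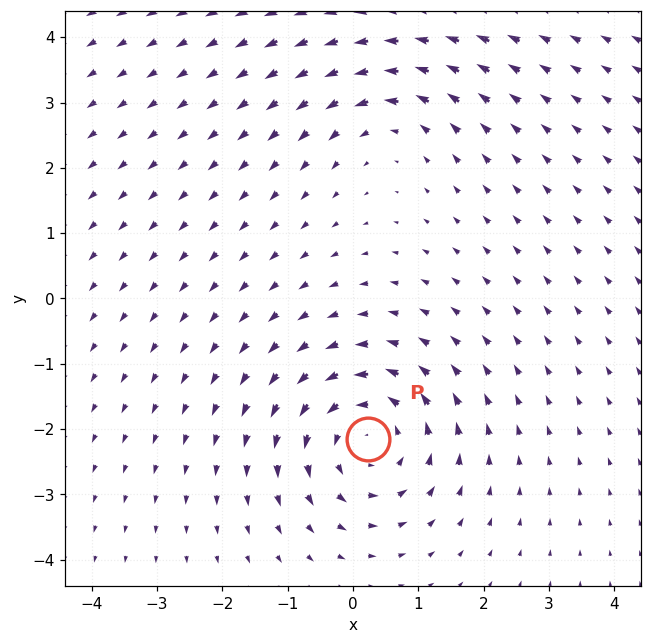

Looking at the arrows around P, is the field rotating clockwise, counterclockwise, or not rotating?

counterclockwise

Near P at (0.2, -2.2) the arrows circulate counterclockwise. The curl (z-component) there is about +5; positive curl means counterclockwise rotation.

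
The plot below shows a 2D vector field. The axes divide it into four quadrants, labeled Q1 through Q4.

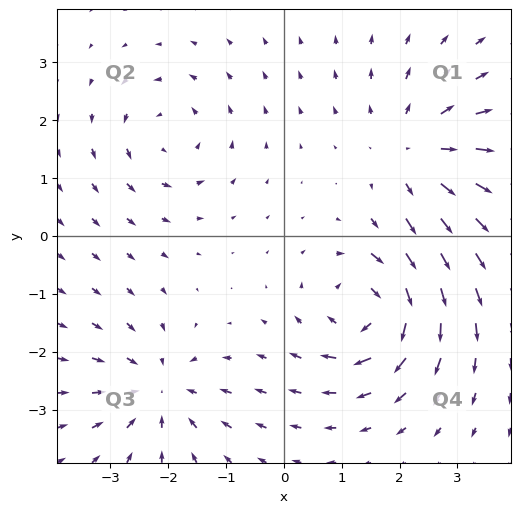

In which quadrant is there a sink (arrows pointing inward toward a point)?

Q3

The sink sits at approximately (-2.2, -2.7), which lies in quadrant Q3. The divergence there is about -4, negative as expected for a sink.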